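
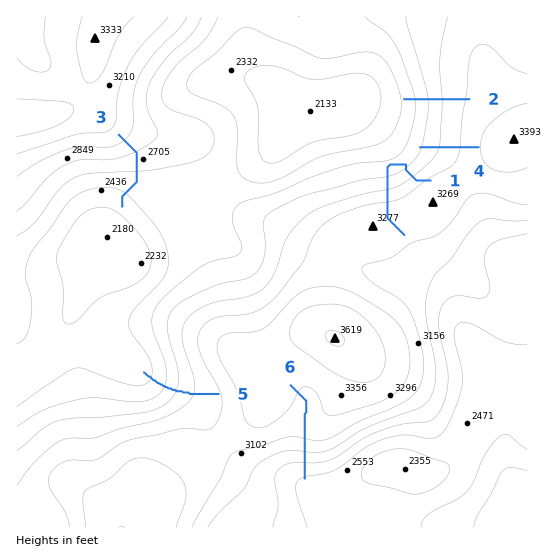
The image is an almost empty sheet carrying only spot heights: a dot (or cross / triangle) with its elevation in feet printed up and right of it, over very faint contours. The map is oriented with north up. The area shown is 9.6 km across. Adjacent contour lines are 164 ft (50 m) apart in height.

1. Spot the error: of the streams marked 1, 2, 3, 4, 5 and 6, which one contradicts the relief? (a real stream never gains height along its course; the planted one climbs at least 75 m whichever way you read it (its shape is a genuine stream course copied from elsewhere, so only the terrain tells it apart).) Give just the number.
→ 1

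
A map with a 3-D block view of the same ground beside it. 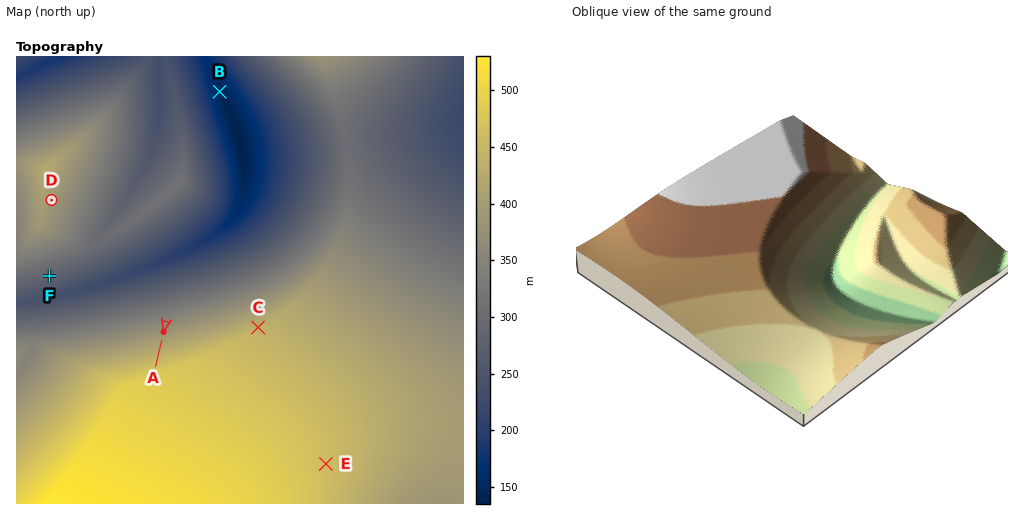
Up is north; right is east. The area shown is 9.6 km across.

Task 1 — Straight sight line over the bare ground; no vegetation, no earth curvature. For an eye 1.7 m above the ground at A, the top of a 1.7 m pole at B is hidden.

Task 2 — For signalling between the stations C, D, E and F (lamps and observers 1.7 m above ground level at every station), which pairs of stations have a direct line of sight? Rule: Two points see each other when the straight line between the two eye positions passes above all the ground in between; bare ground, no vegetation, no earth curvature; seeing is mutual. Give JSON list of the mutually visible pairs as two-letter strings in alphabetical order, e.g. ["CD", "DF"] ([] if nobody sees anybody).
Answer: ["CD", "CF"]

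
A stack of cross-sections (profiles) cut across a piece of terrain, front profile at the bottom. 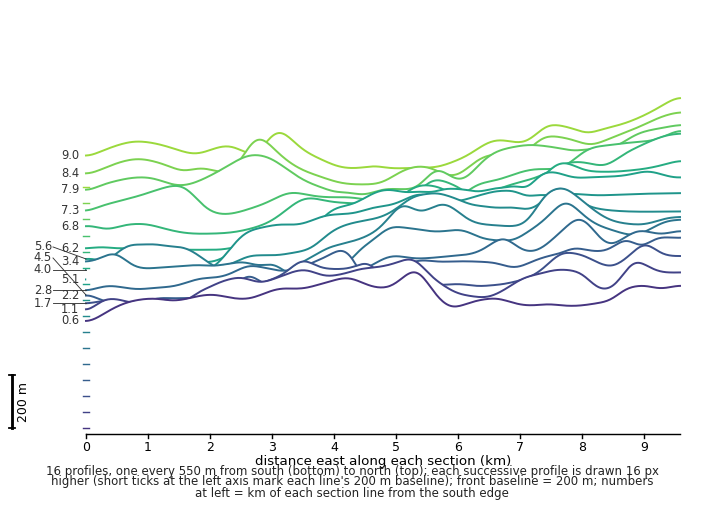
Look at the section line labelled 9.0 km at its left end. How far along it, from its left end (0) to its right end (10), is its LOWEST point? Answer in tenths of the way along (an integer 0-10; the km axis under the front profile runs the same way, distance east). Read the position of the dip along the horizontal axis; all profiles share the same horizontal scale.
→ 5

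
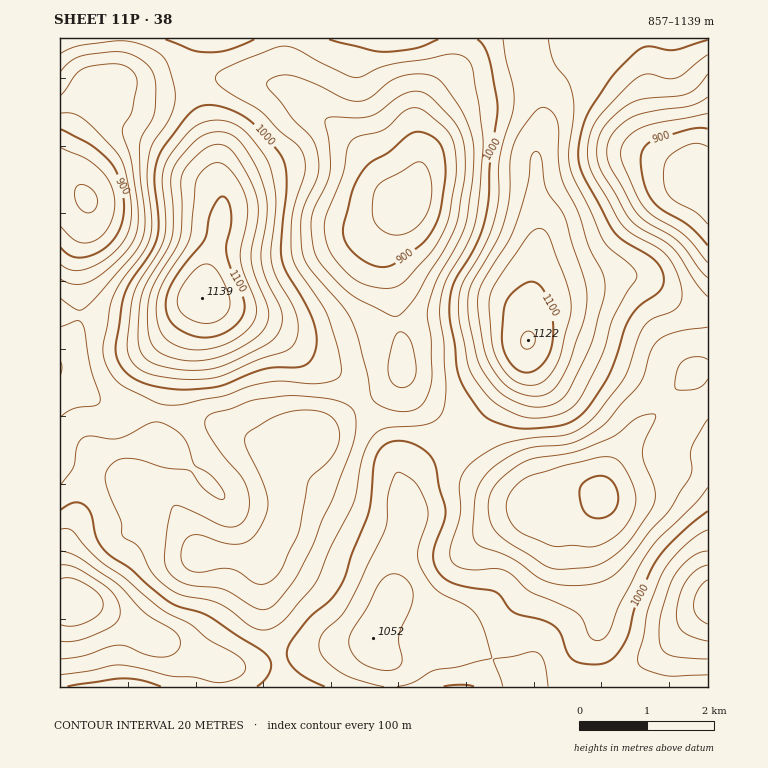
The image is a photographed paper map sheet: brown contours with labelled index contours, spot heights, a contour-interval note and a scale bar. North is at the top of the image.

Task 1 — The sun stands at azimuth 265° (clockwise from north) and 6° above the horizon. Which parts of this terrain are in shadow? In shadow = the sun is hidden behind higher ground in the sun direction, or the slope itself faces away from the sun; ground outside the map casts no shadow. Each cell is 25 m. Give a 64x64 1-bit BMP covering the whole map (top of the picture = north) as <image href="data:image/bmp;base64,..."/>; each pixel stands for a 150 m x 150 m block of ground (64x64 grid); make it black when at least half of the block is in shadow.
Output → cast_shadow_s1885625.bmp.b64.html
<image width="64" height="64" href="data:image/bmp;base64,Qk0+AgAAAAAAAD4AAAAoAAAAQAAAAEAAAAABAAEAAAAAAAACAAATCwAAEwsAAAIAAAAAAAAA////AAAAAAAAAAAAAAAAAAAAAAAAAAAAAAAAAAAAAAAAAAAAAAAAAAAAAAAAAAAAAAAAAAAAAAAAAAAAAAAAAAAAAAAAAAAAAAAAAAAAAAAGAAAAAAAAAAAAAAAAAAAAAAAAAAAAAAAAAAAAAAAAAAAAAAAAAAAAAAAAAAAAAAAAAAAAAAAAAAAAAAAAAAAAAAAAAAAAAAAAAAAAAAAAAAAAAAAAAAAAAAAAAAAAAAAAAAAAAAAAAAAAAAAAAAAAAAAAAAAAAAAAAAAAAAAAAAAAAAAAAAAAAAAAAAAAAAAAAAAAAAAAAAAAAAAAAAAAAAAAAAAAAAAAAAAAAAAAAAAAAAAAAGAAAAAAAAAAcAAAAAAAAADwAAAAAAAAAPAAAAAAAAAAAAAAAAAAAAAAAAAAP4AAAAAAAAA/4AAAAAAAAH/4AAAAAAAAf/gAAAACAAB//AAAAA8AAH/8AAAADwAAP/wAAAAPAAA//AAAAAcAAD/8AAADgAAAP/4AAA/wAAA//gAAH/gAAD/+AAAf+AAAP/4AAD/4AAA+eAAAf/AAADBwAAB/4AAAAHAAAH/gAAAAAAAAf8AAAAAAAAA/gAAAAAAAAD8AAAAAAAAAAAAAAAAAAAAAAAAAAAAAAAAAAAAAAAAAAAAAAAAAAAAAAAAAAAAAAAAAAAAAAAAAAAAAAAAAAAAAAA=="/>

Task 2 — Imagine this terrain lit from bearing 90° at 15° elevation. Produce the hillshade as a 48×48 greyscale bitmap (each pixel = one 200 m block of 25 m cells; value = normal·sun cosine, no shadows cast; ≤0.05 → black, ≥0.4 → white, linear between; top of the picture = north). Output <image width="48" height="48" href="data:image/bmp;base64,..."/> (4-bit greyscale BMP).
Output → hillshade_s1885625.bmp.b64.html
<image width="48" height="48" href="data:image/bmp;base64,Qk32BAAAAAAAAHYAAAAoAAAAMAAAADAAAAABAAQAAAAAAIAEAAATCwAAEwsAABAAAAAAAAAAAAAAABEREQAiIiIAMzMzAERERABVVVUAZmZmAHd3dwCIiIgAmZmZAKqqqgC7u7sAzMzMAN3d3QDu7u4A////AKqqmIiJiaq6mIiIiJqqqYh4mqqZmZmZmZmqmIiZmaq6mIh3iJqqmZmJmrqZiIiJmZqqmImqqqu6h3d3iaupmaqZmruph2d4mZqqmZqruruph3d3ibuZmaupmru5hmZniJqrqqq7u7uod3d3eaqZmrupmqu6hlVmd5q8y7u6q7uodnd2eJqpmruqqqqphlVVZpq83My6qruod3dmZ5q6qqqqqqqZh1VVZprM3cy6maqYdndmZ4q7upmruqmYh1VVZqvMzMzKmZqYdmd2Z5rMupmru6mYdlVVZrvMu7zLmZmYdmZ2Z4rMyqmru6mYdlVVZ7vMqrzLmJmph2ZnZ4q8y7q7upmYdlVWZ6vLqqu6iJq6h2ZmZ3m8zMu7qZmZhlVWZpq7qqqpiJvLl2ZmZnmszdzLqZqphlVmZom7uqmYiKvLmHd2Znmszd3LqZqqhmZmZomrupmIiazLmHd2VnmszMzLqZqqhmZ3d4mqqZmImrzKmIdmVnmry7zLqqqphmd4d3iamYiaq7u6mIdlVoqruqu7uqqph3eIh3iZmYmru7uqmZhlVoqqqqq7qpqqmHeIh3iZmImru7qqqZhlZ4mZmZmZmZq7uoiId4iZmImquqqqqZhmeJmIiIiIiavMy6mIh4mZiImaqqqqqZh4iZmHd3d3iavNzKmYiIiIiIiZqqqpmZiZqql2Z2ZmibzNzLqpmId3d3iJmrupmZmqu6l1VVVWis3czMuqmXdlVniJmru6maqru6llVERGm93czMy6mXdlVWeImru6qru7u6llRDNGm93d3My6mYdlRFZ4mrzLu8zLu6l1QzNGm93d3cy6mZh1Q0VnirzMzMzLuqh1QzRWm83d3MuqmZl1QzRXms3d3dzLqphlMzRXmszdzMuqqpl1QyNXm83u3dzLqphkMzRnmrzMzLuru6l1QiNGm97u3dzLqYdkMzRnmrzMy7u8zKl1QyI2i97u3dzLqYdkMzRnirzMu6vN3al1QyI1i97u7tzLqYdlQzNWirzMu7vN7ql1QyEkec3v7t3LqZh1QzNFebzMu7vN3bqFQhEkaL3v/u3Lqph1QzNFebzNzMzM3aqGMhEkaL3v/+3Lu6h1QzNFebzd3dzMu6qGMQE0aK3v/+3Mu6l1MzNFebzd7u3LqqmFIRI1aK3u7u3cu6l1MzNFebze7u3LqZl1MRI1eL3u3d3cu6qGQyNFes3u7ty6qZh1MiNFeb3dzN3cuqqXUyI1es7u7cy6qYdmVDRFab3czM3LqqqXUzM1et7/7Mu6qXd2ZVVVaLzcu8zLqqqXVDRFec7/3LuqqYd3d2VWeazMu7uqmrqXZEVVeb3u3LqqqZiIh2Zmiau7u6mZq7qHZmZWeKzd3LqqqqqYh2ZnmquqqpiIq7qHZ2Zmeau8zKqZq7uph2Z4qqqqmYiIq7qYd3Zmiaqru6mZu8uph2Z5qqqpmIiJqqqYiHZniqqqu6mZu7uph3d4mqqqmIiJmZqqmHZnmqmZq6mZq6qpmHeIiaqqmIiIiJqqqYdnmqmZmqmZqg=="/>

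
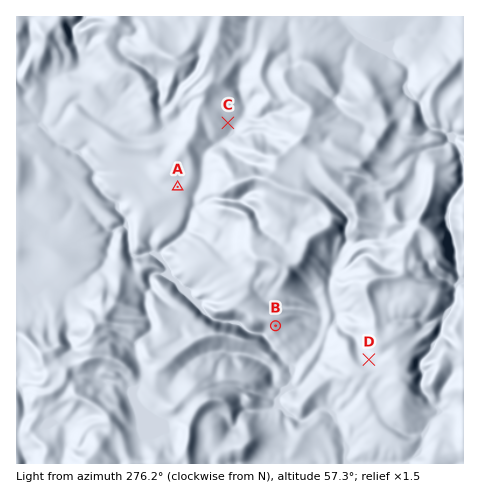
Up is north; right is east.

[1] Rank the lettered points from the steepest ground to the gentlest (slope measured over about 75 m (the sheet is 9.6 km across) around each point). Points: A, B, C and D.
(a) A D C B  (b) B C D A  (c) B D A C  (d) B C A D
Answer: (b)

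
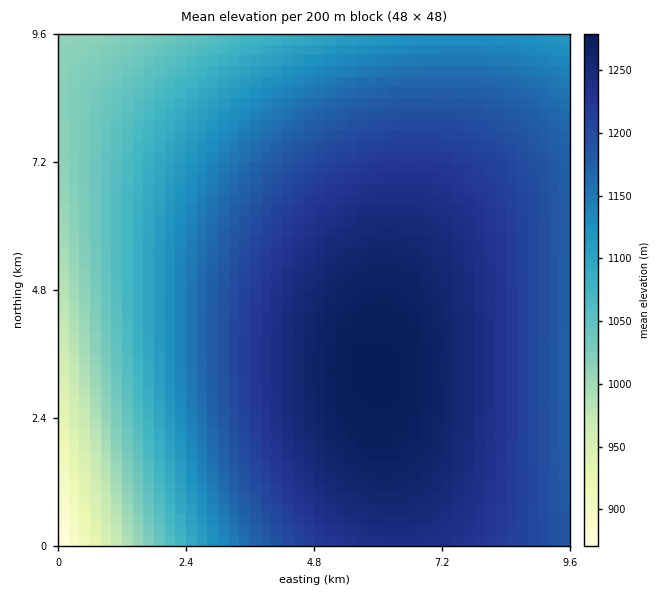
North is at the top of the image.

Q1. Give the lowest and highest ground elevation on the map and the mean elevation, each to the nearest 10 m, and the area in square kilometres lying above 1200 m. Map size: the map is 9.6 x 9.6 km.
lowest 860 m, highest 1280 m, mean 1170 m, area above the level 40.5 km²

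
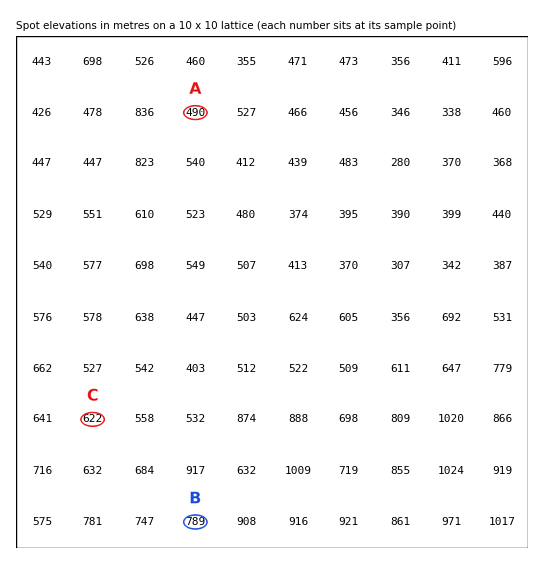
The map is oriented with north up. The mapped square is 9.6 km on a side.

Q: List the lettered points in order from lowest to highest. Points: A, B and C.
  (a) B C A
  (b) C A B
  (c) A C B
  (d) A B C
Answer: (c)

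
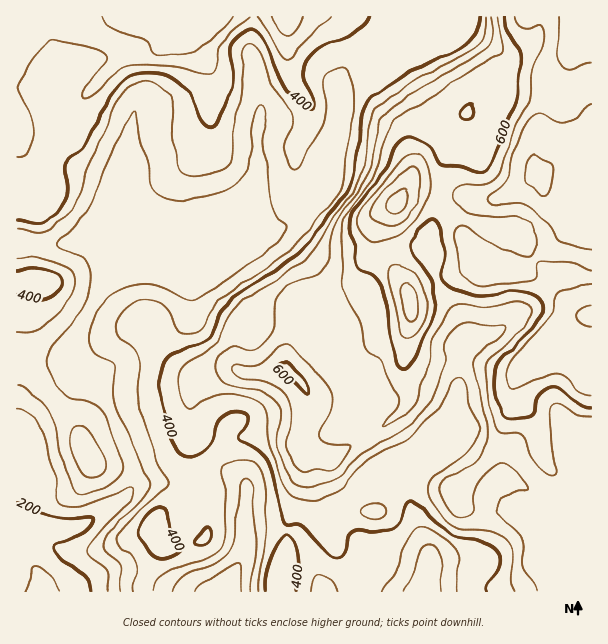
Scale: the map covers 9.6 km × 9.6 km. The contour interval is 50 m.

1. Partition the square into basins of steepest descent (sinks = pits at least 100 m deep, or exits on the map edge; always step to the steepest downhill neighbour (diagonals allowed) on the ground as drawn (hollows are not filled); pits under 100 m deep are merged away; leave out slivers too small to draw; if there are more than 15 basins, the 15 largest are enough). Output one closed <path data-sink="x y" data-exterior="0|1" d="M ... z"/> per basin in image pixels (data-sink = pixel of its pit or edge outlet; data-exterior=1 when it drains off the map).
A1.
<path data-sink="44 591" data-exterior="1" d="M591 16l-575 1 1 575 126 0 3-17 12-23 1-10 5 5 13 1 27-8 4-7 2-17-6-39-11-27-1-24 2 2 7 4 27 4 56 0 10 4 14 24 11 33 10 20 3-3 12-3 36-1 17-24 10-10 4-1 32 13 10 0 1 9 3 6 5 3 57 6 12 8 17 20 9 4 9 10 8 13 0 24 18 0z"/><path data-sink="414 591" data-exterior="1" d="M303 456l-1 33-4 17-9 18-1 18-8 28-1 22 295-1 0-24-4-9-13-14-9-4-12-15-11-9-21-6-42-4-5-3-4-15-10 0-32-13-4 1-10 10-17 24-36 1-12 3-3 3-10-20-11-33z"/><path data-sink="230 591" data-exterior="1" d="M192 426l1 24 11 27 1 20 3 7 0 29-4 7-19 7-17 1-7-4-15 31-2 16 134 1 11-68 9-18 6-27 0-17-8-19-12-7-56 0-27-4-7-4z"/>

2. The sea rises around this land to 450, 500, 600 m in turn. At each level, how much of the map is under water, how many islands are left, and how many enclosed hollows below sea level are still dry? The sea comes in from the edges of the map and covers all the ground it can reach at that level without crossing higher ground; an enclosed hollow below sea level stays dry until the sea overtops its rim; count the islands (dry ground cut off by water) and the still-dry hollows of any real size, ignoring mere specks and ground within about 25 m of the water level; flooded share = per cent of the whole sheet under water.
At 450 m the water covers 55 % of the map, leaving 0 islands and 0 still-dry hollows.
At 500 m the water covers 64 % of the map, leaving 0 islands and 0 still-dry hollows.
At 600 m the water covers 84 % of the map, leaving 0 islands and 0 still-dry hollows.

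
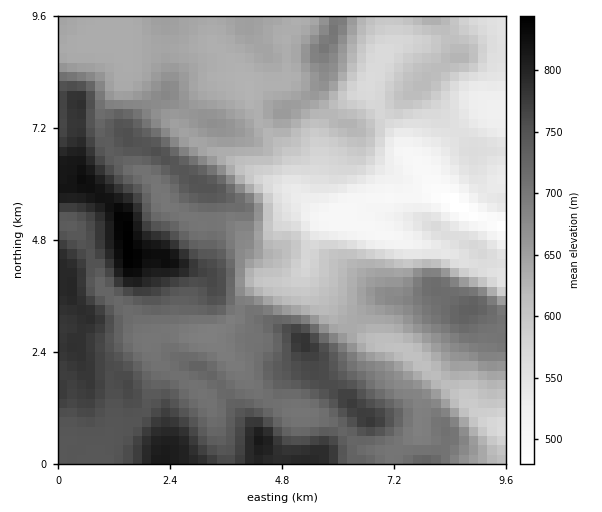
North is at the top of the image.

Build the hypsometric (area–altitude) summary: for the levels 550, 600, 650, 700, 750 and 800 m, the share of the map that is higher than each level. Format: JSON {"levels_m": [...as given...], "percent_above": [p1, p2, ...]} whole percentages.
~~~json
{"levels_m": [550, 600, 650, 700, 750, 800], "percent_above": [90, 77, 55, 42, 19, 4]}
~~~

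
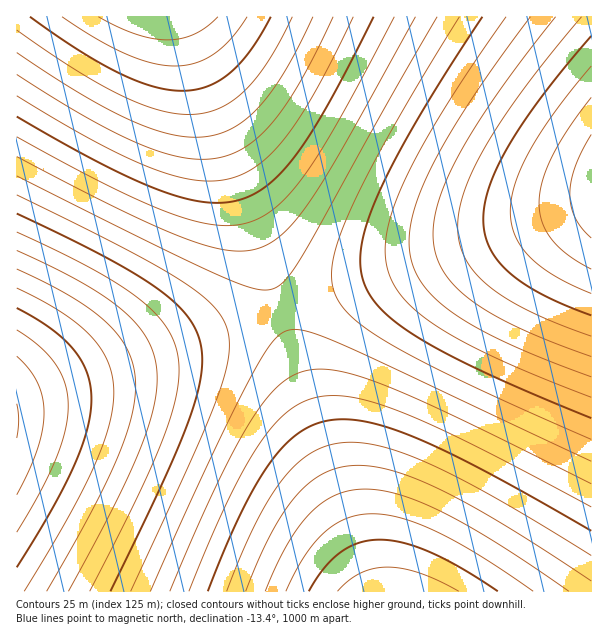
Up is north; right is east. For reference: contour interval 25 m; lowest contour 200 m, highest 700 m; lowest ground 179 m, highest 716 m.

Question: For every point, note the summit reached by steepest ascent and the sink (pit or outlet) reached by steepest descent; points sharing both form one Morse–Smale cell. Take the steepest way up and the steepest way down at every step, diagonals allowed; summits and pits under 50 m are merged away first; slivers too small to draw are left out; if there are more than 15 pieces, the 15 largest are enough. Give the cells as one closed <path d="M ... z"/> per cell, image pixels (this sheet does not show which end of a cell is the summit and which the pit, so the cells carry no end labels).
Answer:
<path d="M591 205l-311 106 95 281 217-1z"/><path d="M591 16l-409 0 96 292 3 2 310-105z"/><path d="M279 310l-263 89 1 193 357-1z"/><path d="M180 16l-164 1 1 381 263-89z"/>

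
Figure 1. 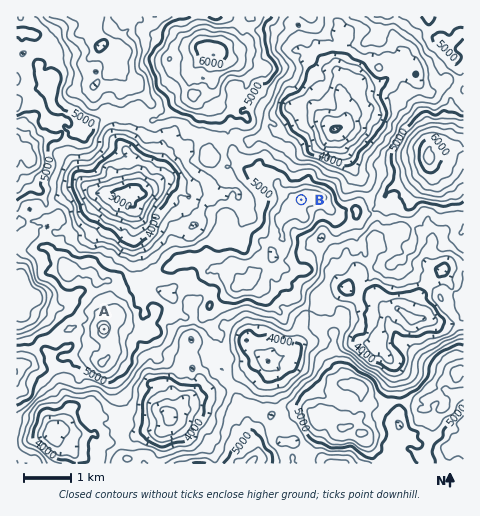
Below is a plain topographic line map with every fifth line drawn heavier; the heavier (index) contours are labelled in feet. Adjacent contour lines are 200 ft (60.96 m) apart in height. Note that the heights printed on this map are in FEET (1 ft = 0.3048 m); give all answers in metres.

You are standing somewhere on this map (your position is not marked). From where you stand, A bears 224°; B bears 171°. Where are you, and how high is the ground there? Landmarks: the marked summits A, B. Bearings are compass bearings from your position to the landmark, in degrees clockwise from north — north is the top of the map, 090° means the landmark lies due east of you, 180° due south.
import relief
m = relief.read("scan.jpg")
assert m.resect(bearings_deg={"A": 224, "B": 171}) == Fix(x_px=291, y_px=136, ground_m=1280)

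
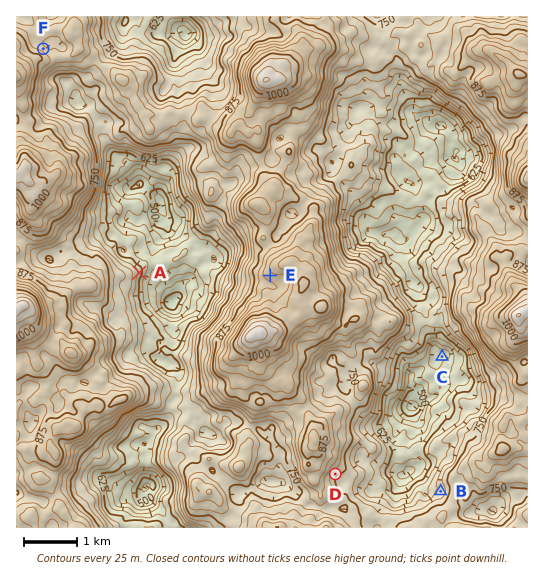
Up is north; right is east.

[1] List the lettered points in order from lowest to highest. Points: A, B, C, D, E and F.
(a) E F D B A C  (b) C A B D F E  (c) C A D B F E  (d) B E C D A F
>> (b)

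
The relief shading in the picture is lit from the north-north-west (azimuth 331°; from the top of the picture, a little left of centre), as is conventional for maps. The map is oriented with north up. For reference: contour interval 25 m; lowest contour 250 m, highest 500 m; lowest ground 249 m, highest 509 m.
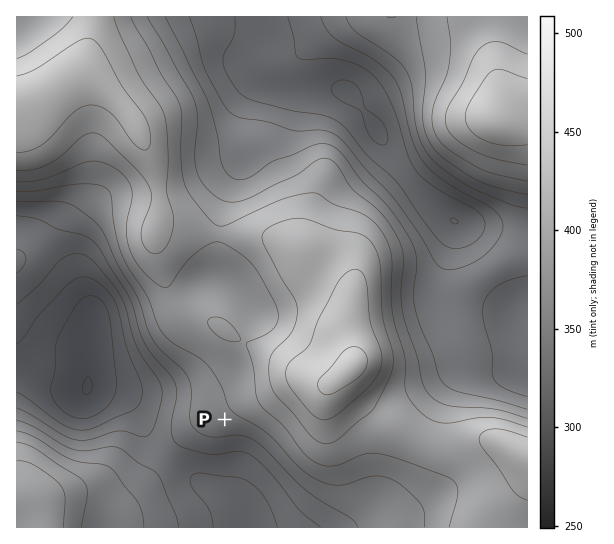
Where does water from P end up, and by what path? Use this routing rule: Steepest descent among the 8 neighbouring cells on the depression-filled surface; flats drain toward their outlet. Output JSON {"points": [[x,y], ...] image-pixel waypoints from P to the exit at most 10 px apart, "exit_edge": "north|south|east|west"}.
{"points": [[225, 419], [225, 430], [225, 441], [225, 451], [225, 462], [225, 473], [225, 483], [227, 494], [238, 505], [245, 515], [247, 526], [247, 527]], "exit_edge": "south"}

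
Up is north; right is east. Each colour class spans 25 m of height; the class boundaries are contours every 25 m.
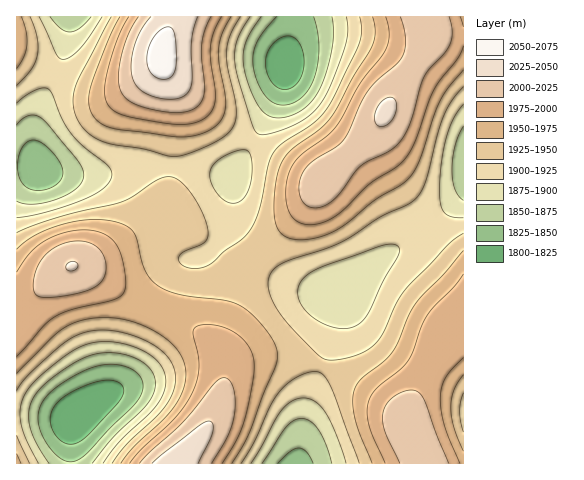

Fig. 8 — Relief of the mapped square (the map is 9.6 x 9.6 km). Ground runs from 1805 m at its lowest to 2060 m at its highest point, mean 1940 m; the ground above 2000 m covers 12.5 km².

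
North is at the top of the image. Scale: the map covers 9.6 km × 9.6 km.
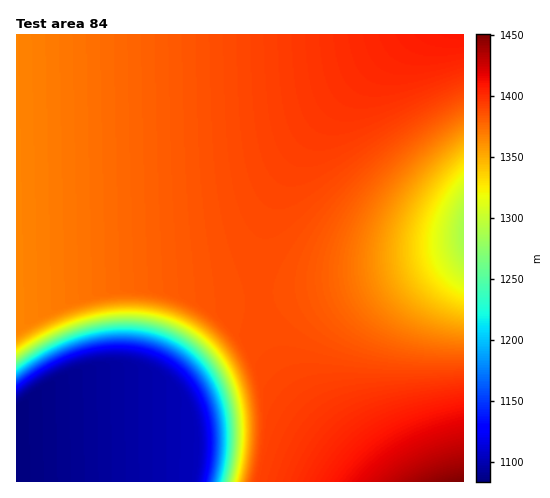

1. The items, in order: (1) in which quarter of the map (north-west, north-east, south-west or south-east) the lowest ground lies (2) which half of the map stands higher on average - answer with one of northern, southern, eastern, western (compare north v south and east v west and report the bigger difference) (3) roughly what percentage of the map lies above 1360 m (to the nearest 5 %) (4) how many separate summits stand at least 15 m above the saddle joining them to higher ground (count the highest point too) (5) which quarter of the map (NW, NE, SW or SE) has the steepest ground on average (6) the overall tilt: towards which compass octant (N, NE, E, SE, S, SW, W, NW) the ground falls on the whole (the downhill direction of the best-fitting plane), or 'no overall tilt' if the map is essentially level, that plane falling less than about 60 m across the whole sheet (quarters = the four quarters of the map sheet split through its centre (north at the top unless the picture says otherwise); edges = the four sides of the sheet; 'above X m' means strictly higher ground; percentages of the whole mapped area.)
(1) The lowest ground is in the south-west quarter.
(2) Taken as a whole, the eastern half is higher than the western.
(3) Roughly 75 % of the ground is higher than 1360 m.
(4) Counting only tops that stand 15 m proud, the map has 2 summits.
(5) Slopes are steepest in the south-west quarter.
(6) The general tilt is down to the south-west (the land rises towards the north-east).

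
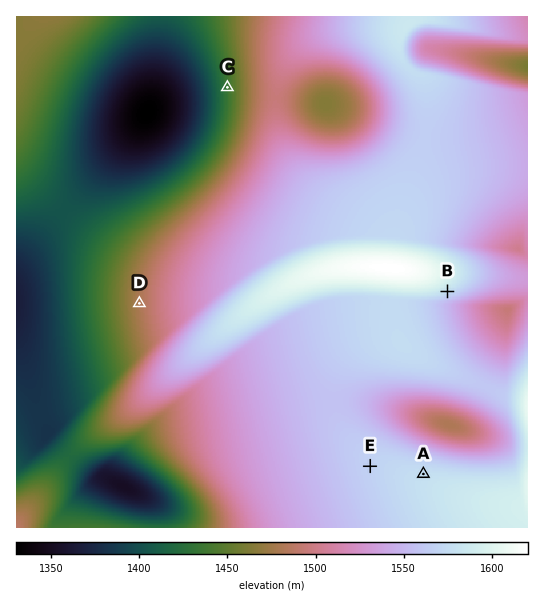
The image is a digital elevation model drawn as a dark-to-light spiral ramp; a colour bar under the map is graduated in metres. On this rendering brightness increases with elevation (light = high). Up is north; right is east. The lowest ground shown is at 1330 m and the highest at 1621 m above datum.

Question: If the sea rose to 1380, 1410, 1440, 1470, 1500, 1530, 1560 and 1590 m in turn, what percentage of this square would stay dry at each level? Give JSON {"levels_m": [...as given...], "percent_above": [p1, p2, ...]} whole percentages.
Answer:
{"levels_m": [1380, 1410, 1440, 1470, 1500, 1530, 1560, 1590], "percent_above": [94, 84, 75, 67, 59, 46, 24, 4]}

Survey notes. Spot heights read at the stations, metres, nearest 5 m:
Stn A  1575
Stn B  1580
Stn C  1435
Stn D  1480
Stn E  1565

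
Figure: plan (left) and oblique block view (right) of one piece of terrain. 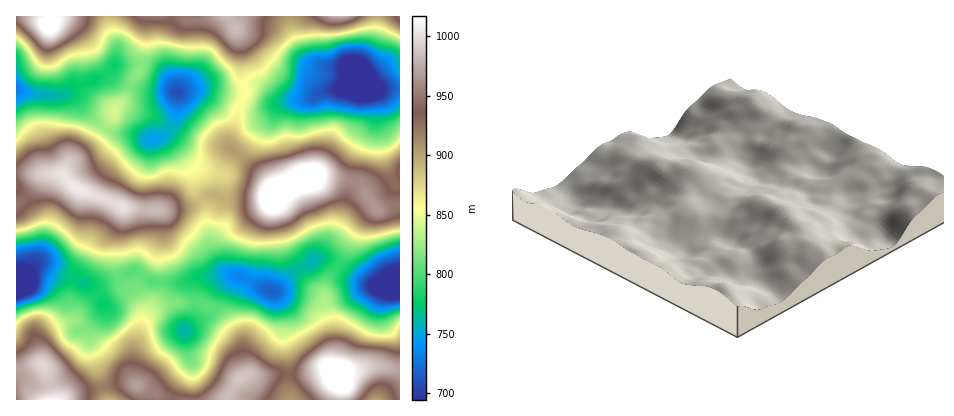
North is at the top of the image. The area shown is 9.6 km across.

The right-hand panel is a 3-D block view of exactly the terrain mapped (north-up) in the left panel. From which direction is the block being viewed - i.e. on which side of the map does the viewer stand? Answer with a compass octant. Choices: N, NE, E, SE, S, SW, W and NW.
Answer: NW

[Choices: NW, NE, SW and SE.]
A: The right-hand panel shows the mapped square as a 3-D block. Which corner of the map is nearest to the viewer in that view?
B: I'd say NW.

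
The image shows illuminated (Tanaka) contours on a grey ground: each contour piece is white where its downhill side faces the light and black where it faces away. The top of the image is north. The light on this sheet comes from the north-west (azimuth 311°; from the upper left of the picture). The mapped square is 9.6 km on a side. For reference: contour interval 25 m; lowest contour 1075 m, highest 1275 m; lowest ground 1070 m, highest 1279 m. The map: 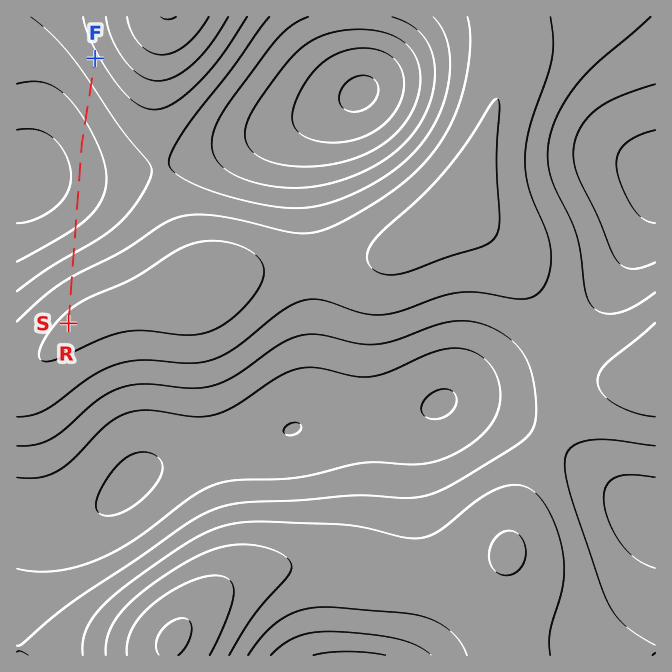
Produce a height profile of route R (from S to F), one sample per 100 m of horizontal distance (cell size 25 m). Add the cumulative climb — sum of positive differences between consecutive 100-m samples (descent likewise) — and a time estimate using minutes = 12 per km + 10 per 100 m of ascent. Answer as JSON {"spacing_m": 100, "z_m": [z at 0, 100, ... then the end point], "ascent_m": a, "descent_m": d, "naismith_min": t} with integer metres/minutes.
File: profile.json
{"spacing_m": 100, "z_m": [1229, 1228, 1225, 1222, 1217, 1212, 1207, 1200, 1193, 1186, 1179, 1172, 1165, 1158, 1152, 1147, 1142, 1138, 1135, 1133, 1131, 1130, 1130, 1131, 1132, 1133, 1136, 1138, 1141, 1145, 1148, 1152, 1156, 1160, 1165, 1170, 1174, 1179, 1185, 1190, 1195], "ascent_m": 65, "descent_m": 99, "naismith_min": 54}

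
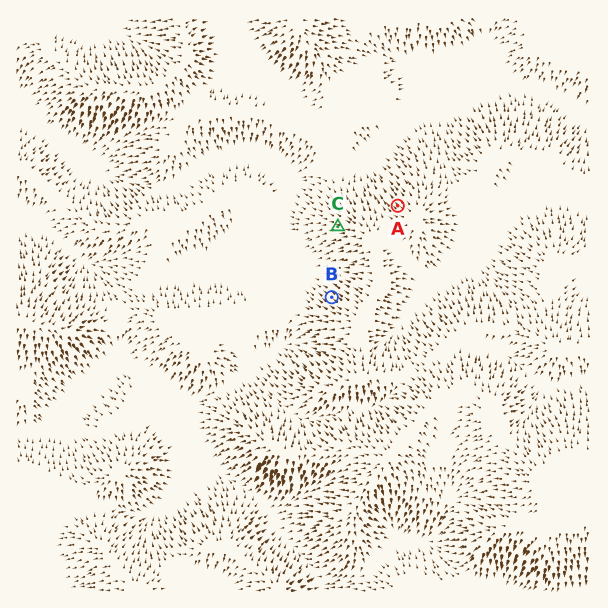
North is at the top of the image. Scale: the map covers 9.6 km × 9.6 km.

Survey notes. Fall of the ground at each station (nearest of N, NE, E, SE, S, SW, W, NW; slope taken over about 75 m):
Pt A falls NW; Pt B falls NW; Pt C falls W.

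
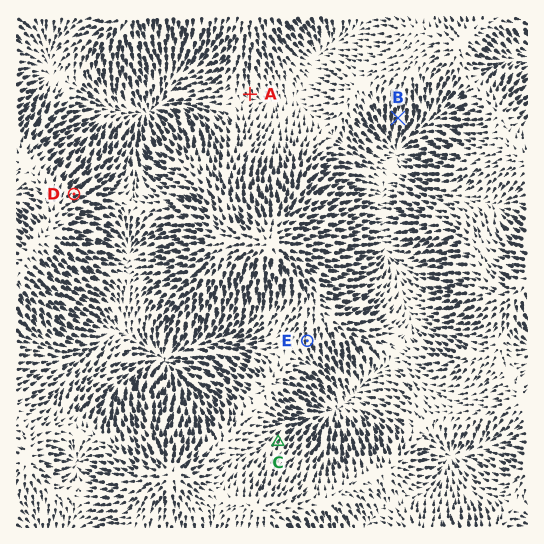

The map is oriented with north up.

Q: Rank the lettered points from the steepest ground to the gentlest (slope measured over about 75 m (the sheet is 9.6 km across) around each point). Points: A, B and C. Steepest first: B C A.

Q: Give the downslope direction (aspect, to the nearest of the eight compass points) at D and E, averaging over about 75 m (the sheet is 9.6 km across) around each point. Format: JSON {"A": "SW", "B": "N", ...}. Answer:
{"D": "NE", "E": "S"}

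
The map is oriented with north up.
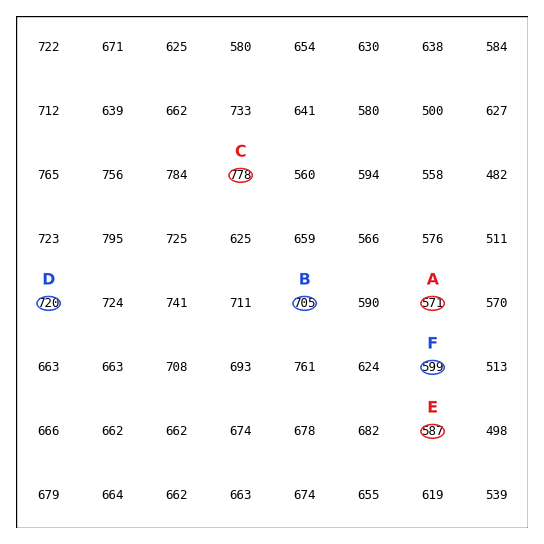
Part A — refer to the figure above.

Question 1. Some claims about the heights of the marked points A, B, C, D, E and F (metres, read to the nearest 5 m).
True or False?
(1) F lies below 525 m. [False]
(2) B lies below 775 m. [True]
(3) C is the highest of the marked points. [True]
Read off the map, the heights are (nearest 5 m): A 570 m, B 705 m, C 780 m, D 720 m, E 585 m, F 600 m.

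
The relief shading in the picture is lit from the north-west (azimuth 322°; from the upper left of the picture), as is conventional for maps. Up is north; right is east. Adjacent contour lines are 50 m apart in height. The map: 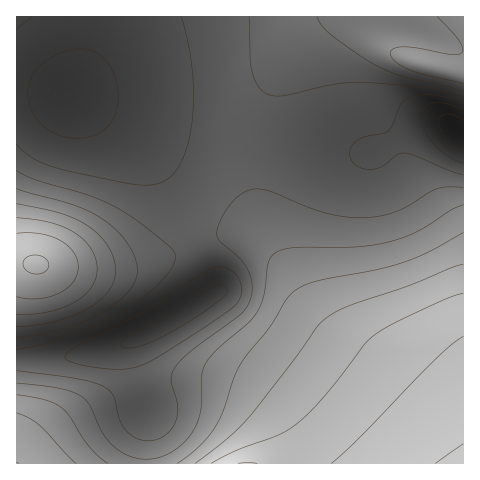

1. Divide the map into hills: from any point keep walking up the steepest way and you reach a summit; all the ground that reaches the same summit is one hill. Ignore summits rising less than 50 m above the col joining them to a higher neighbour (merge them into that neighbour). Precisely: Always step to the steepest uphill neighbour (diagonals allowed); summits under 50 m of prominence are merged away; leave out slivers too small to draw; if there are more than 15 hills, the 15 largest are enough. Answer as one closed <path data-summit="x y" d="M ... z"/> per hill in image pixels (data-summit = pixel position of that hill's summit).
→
<path data-summit="463 463" d="M76 100l-3 1 25 13 29 21 29 30 20 31 20 47 23 47-5 6-17 10-65 37 0 10 16 57-2 54 318-1-1-328-10-8-13-4-20 6-46 23-46-1-90-10-57-9-37-10z"/><path data-summit="430 66" d="M463 16l-367 0-3 24-6 20-20 37 77 25 37 10 57 9 90 10 46 1 46-23 20-6 13 4 10 8z"/><path data-summit="36 264" d="M26 88l-10 1 0 271 55-3 46-10 47-21 50-30 5-5-3-11-20-37-20-47-26-38-23-23-35-25-32-15z"/><path data-summit="17 463" d="M132 342l-23 8-29 6-64 5 1 103 129-1 2-53-16-57z"/>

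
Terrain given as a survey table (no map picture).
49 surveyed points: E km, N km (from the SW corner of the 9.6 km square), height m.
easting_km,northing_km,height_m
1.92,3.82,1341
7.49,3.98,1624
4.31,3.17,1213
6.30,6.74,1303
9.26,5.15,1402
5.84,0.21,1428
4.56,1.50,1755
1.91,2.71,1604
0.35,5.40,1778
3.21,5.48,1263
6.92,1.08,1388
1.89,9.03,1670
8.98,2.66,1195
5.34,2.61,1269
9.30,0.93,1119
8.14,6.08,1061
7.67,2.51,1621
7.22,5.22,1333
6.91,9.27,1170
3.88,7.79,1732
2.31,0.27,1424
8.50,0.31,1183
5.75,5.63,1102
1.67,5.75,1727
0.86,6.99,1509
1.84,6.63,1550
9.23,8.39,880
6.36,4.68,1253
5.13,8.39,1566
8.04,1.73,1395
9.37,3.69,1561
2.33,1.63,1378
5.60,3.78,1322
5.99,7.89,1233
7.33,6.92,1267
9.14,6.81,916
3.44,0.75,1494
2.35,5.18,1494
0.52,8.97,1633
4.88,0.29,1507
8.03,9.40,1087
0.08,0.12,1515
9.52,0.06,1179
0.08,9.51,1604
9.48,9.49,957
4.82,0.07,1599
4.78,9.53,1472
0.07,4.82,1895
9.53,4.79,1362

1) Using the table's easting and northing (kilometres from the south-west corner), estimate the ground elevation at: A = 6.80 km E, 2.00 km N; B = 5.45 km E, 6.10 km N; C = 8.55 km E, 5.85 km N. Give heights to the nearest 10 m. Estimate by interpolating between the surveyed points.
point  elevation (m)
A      1370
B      1200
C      1230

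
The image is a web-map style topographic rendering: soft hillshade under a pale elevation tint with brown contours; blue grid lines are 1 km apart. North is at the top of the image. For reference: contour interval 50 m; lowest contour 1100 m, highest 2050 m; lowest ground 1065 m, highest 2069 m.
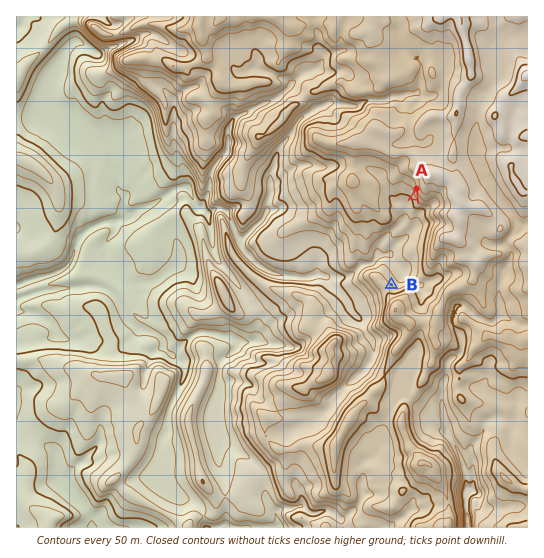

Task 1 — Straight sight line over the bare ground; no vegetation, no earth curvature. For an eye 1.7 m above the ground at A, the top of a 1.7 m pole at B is in view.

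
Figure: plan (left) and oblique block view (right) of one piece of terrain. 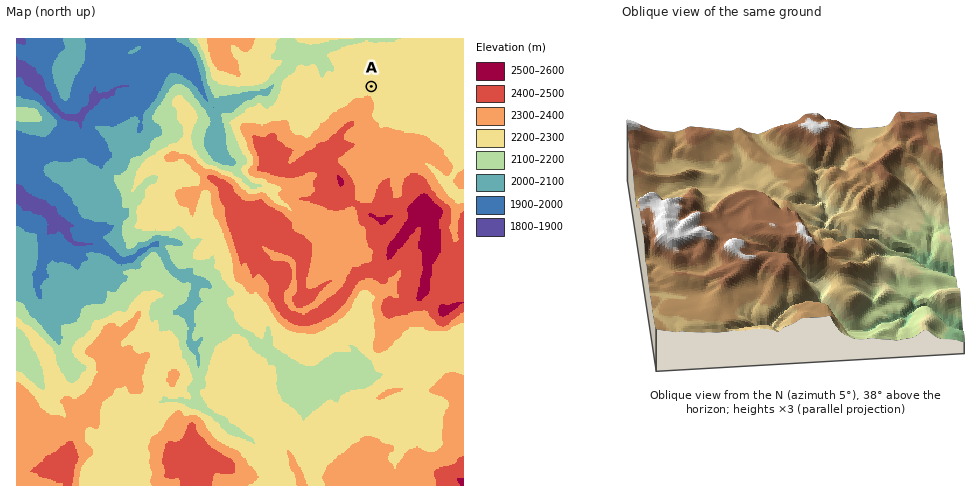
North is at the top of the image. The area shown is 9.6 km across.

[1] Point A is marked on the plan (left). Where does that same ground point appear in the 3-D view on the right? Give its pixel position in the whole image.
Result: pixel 717 303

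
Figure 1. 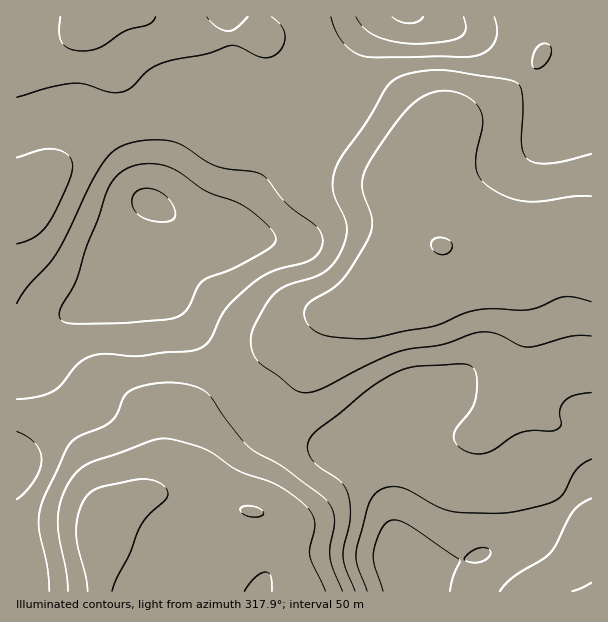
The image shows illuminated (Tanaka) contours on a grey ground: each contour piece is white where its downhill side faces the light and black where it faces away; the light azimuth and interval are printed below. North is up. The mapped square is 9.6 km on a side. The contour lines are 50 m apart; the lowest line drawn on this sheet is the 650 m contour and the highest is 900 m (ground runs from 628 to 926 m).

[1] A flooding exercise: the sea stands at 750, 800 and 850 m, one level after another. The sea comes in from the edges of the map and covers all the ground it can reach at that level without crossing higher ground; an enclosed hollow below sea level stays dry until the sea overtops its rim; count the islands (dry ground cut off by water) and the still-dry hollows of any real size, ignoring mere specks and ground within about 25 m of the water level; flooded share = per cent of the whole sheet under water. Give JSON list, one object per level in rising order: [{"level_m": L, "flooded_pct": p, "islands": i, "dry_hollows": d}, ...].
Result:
[{"level_m": 750, "flooded_pct": 30, "islands": 0, "dry_hollows": 0}, {"level_m": 800, "flooded_pct": 60, "islands": 0, "dry_hollows": 0}, {"level_m": 850, "flooded_pct": 78, "islands": 0, "dry_hollows": 0}]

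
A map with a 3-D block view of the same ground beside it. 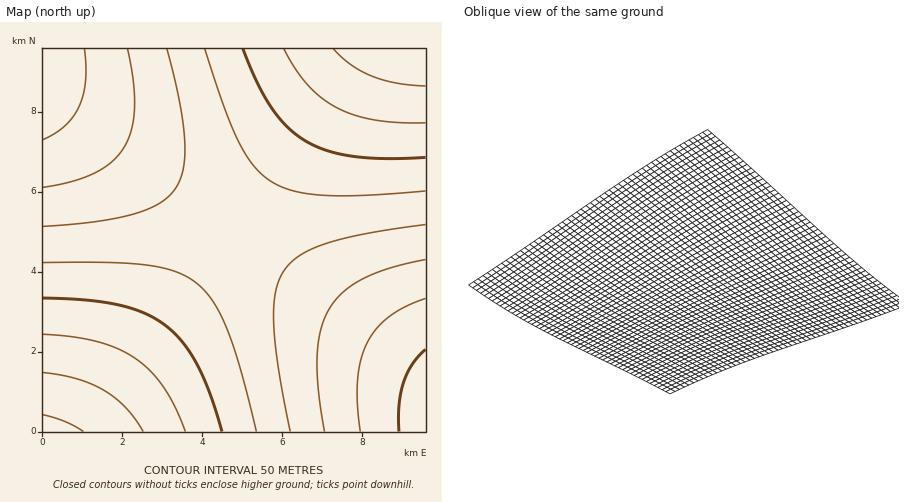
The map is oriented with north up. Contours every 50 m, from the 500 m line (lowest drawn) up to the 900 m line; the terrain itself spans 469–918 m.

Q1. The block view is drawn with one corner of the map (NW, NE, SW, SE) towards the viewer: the NE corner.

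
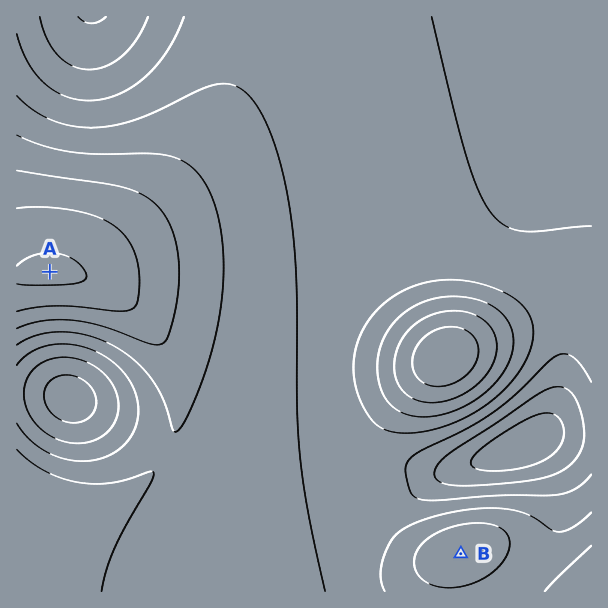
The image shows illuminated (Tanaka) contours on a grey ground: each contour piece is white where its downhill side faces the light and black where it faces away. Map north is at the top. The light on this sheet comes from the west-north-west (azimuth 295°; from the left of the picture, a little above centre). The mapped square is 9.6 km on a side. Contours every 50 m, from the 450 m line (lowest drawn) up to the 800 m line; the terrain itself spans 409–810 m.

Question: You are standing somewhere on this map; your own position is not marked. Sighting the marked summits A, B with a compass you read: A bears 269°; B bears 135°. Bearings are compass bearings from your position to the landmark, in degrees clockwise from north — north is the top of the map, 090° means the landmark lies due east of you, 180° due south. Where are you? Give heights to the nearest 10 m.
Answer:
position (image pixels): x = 177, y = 270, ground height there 700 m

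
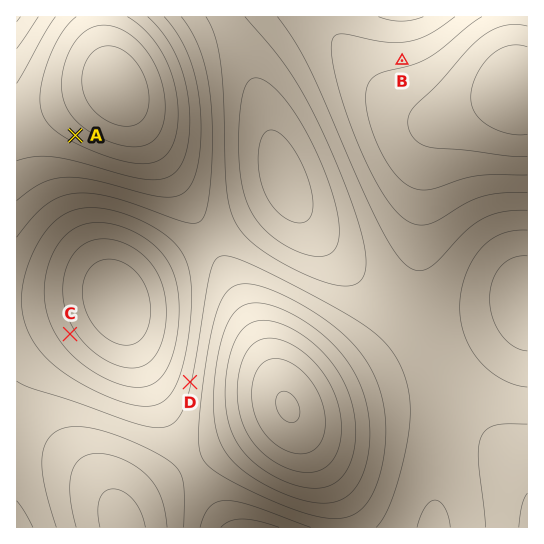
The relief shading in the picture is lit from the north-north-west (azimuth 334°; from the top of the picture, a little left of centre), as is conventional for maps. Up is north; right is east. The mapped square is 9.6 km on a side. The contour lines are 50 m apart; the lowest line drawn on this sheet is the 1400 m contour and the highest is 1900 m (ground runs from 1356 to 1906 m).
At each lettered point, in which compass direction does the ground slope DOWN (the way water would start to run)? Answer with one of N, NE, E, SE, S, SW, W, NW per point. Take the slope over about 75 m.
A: SW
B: N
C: NE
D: W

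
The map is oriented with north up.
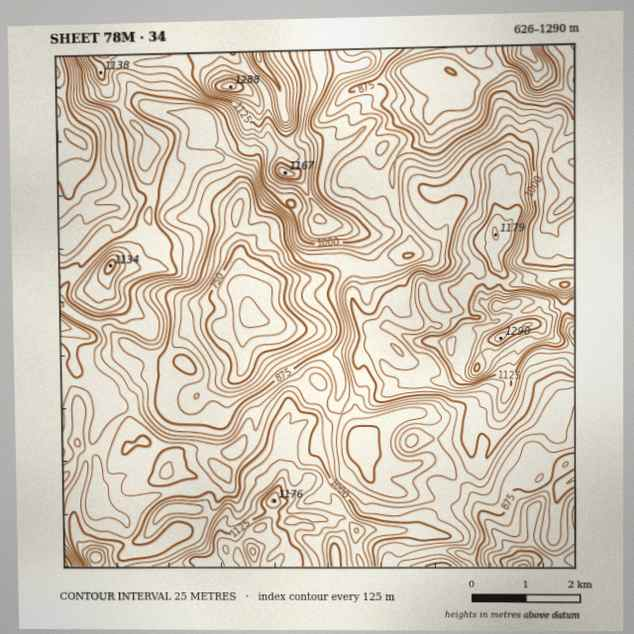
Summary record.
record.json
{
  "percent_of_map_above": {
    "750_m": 96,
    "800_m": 92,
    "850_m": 85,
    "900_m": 74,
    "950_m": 58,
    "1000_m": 36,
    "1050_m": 21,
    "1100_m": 11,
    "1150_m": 6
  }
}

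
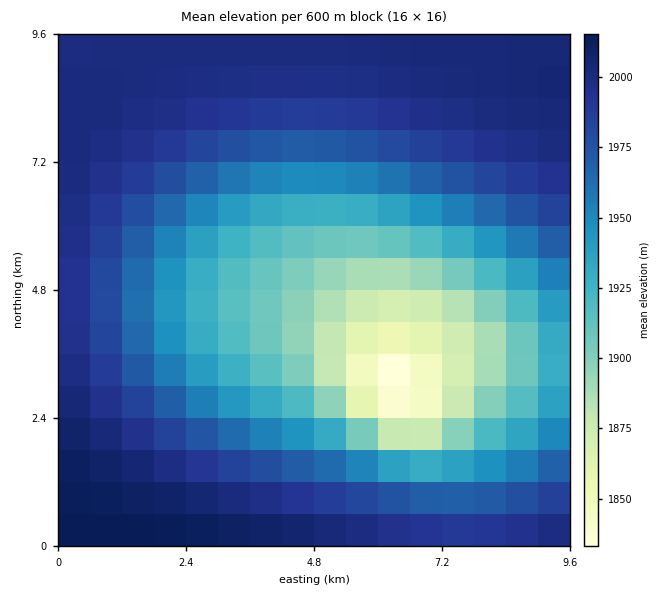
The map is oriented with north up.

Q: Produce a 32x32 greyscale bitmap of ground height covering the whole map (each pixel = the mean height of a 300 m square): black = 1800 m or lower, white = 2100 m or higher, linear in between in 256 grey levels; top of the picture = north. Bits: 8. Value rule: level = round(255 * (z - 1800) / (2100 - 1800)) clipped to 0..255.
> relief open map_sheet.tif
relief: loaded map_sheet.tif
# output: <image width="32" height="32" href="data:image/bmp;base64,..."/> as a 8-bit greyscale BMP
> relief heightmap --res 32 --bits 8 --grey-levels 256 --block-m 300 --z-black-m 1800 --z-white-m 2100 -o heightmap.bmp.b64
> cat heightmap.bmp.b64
<image width="32" height="32" href="data:image/bmp;base64,Qk02CAAAAAAAADYEAAAoAAAAIAAAACAAAAABAAgAAAAAAAAEAAATCwAAEwsAAAABAAAAAAAAAAAAAAEBAQACAgIAAwMDAAQEBAAFBQUABgYGAAcHBwAICAgACQkJAAoKCgALCwsADAwMAA0NDQAODg4ADw8PABAQEAAREREAEhISABMTEwAUFBQAFRUVABYWFgAXFxcAGBgYABkZGQAaGhoAGxsbABwcHAAdHR0AHh4eAB8fHwAgICAAISEhACIiIgAjIyMAJCQkACUlJQAmJiYAJycnACgoKAApKSkAKioqACsrKwAsLCwALS0tAC4uLgAvLy8AMDAwADExMQAyMjIAMzMzADQ0NAA1NTUANjY2ADc3NwA4ODgAOTk5ADo6OgA7OzsAPDw8AD09PQA+Pj4APz8/AEBAQABBQUEAQkJCAENDQwBEREQARUVFAEZGRgBHR0cASEhIAElJSQBKSkoAS0tLAExMTABNTU0ATk5OAE9PTwBQUFAAUVFRAFJSUgBTU1MAVFRUAFVVVQBWVlYAV1dXAFhYWABZWVkAWlpaAFtbWwBcXFwAXV1dAF5eXgBfX18AYGBgAGFhYQBiYmIAY2NjAGRkZABlZWUAZmZmAGdnZwBoaGgAaWlpAGpqagBra2sAbGxsAG1tbQBubm4Ab29vAHBwcABxcXEAcnJyAHNzcwB0dHQAdXV1AHZ2dgB3d3cAeHh4AHl5eQB6enoAe3t7AHx8fAB9fX0Afn5+AH9/fwCAgIAAgYGBAIKCggCDg4MAhISEAIWFhQCGhoYAh4eHAIiIiACJiYkAioqKAIuLiwCMjIwAjY2NAI6OjgCPj48AkJCQAJGRkQCSkpIAk5OTAJSUlACVlZUAlpaWAJeXlwCYmJgAmZmZAJqamgCbm5sAnJycAJ2dnQCenp4An5+fAKCgoAChoaEAoqKiAKOjowCkpKQApaWlAKampgCnp6cAqKioAKmpqQCqqqoAq6urAKysrACtra0Arq6uAK+vrwCwsLAAsbGxALKysgCzs7MAtLS0ALW1tQC2trYAt7e3ALi4uAC5ubkAurq6ALu7uwC8vLwAvb29AL6+vgC/v78AwMDAAMHBwQDCwsIAw8PDAMTExADFxcUAxsbGAMfHxwDIyMgAycnJAMrKygDLy8sAzMzMAM3NzQDOzs4Az8/PANDQ0ADR0dEA0tLSANPT0wDU1NQA1dXVANbW1gDX19cA2NjYANnZ2QDa2toA29vbANzc3ADd3d0A3t7eAN/f3wDg4OAA4eHhAOLi4gDj4+MA5OTkAOXl5QDm5uYA5+fnAOjo6ADp6ekA6urqAOvr6wDs7OwA7e3tAO7u7gDv7+8A8PDwAPHx8QDy8vIA8/PzAPT09AD19fUA9vb2APf39wD4+PgA+fn5APr6+gD7+/sA/Pz8AP39/QD+/v4A////ALe3t7e3t7e3tra1tbSzsrGwrq2sqqmnpqalpqanqautt7e3t7a2tbW0s7KxsK+urKupp6akoqCfnp6en6Gjpai2tra1tbSzsrGwrq2rqqimpaOgnpyZl5aVlZaXmZyforW1tbSzsrCvraupp6WjoZ+cmpeUkY6LioqLjI6RlJictbSzsrCvrKqopaKgnZqYlZOQjIeCfXp5e36BhIeLkJWzs7GwrauopaGempeUkY6Lh4N9dWxlY2Rpb3V5foKIjrKxr62qpqKempaSjoqGg396dGpdUktJTldgaW90eoCHsa+sqaWhnJeSjYmEgHx3c21jVUU5MzQ7R1ReZWtxeYGvraqmoZyWkIqFgHt2cm1nX1JBMScjJS48SlVcY2pye62rp6KclpCJg314cm5pZF1URTQlHBoeKTdETlVdZW13rKiknpiRioN9d3FsZ2JdVkw+LiAZGR8qN0FJUFhhanSqpqGblI2GfndxbGZiXVhRSDwvJB8gJi84QEdOVl9pc6mln5mRioJ6c21oY15aVU9HPjQtKSouNDpARk5WYGlzqKOdl4+Hf3dxa2VhXVlUT0hBOzUzMzU4PUJJUFlibHWnopyWjoZ+dm9pZGBcWVRQSkVAPDk5Oj1BR05VXmdweaeinJWOhX12b2lkYF1ZVlFNSERBPz9BREhOVVxlbXZ+p6Kdlo6GfndwamVhXlpXVFBMSUdGR0lMUVdeZW10fISno56XkIiAeXJsZ2NgXVpXVFFPTk5PUlZbYWdudXyDiqikn5mSi4R8dnBrZ2NgXVtZV1ZWV1pdYWZscnh+hYuQqKWhnJWPiIF6dXBraGVjYWBfX2BiZGhscXd8goeMkZappqOemZONhoB7dnJubGpoaGhoamxvc3h8gYaLj5SYnKqopaGdl5KMh4J9eXZzcnFxcXJ0d3p+goeLj5OXmp2gqqmnpKCcl5KOiYWBfnx7enp7fX+ChYiMkJOXmp2foqSrqqimo6CcmJSQjYqHhYSEhIWHiYyOkpWYm52goqSmp6uqqaimo6GempeUkpCOjY2Oj5CSlJeZnJ6goqSmp6mqq6uqqaimpKKgnZuZmJaWlpaXmJqcnp+ho6Wmp6mqq6yrq6uqqainpaSioZ+enZ2dnZ6foKGjpKanqKmqq6usraurq6qqqamop6alpKOioqKio6SlpqeoqKmqq6usrK2tq6urqqqqqqmpqKenpqampqanp6ioqaqqq6usrK2tra6qqqqqqqqqqqqpqampqKioqampqqqrq6usrKytra2trqqqqqqqqqqqqqqqqqqqqqqqqqqrq6usrKysra2tra2uqamqqqqqqqqqqqqqqqqqqqurq6urrKysrKysra2tra0="/>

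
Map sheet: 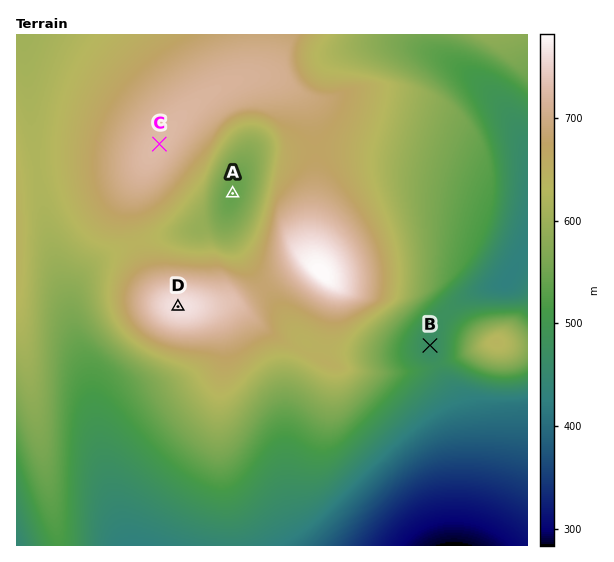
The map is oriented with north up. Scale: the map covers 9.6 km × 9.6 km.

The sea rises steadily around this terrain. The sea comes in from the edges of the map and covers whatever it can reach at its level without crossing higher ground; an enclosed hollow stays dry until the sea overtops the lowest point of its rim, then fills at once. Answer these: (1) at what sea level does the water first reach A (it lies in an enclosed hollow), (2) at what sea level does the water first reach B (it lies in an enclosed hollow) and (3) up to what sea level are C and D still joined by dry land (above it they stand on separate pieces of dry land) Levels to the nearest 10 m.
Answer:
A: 640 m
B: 480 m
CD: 670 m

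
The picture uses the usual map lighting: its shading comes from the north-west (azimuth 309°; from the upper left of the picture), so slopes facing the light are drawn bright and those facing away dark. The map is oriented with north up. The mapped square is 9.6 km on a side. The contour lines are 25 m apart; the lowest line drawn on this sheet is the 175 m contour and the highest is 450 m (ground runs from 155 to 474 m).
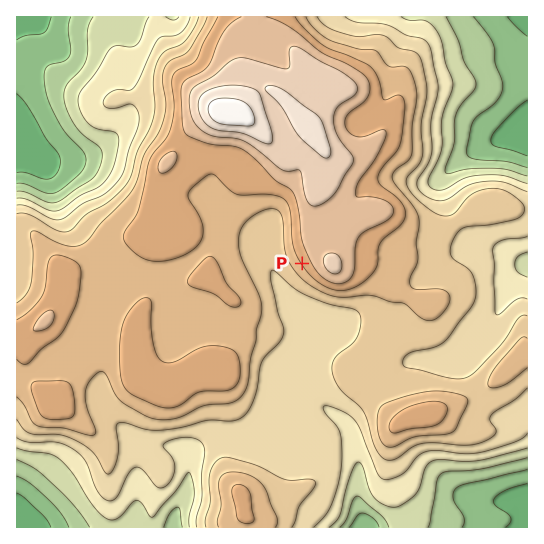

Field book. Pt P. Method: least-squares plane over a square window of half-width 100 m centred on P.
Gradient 8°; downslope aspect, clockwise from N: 238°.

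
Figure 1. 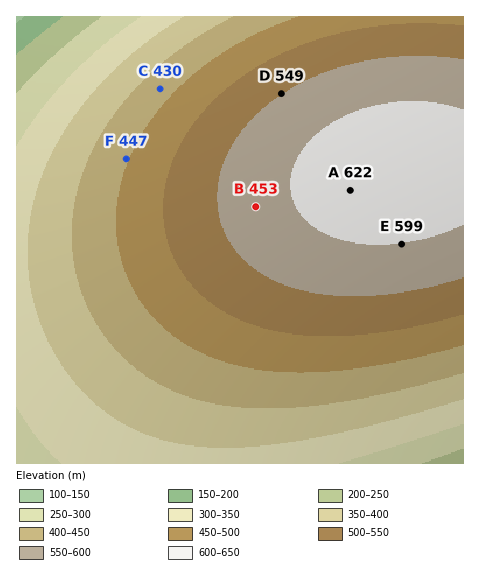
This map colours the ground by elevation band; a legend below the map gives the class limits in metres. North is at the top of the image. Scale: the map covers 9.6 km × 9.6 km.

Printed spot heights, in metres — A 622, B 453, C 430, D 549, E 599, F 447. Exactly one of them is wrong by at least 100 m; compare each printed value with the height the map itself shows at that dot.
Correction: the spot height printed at B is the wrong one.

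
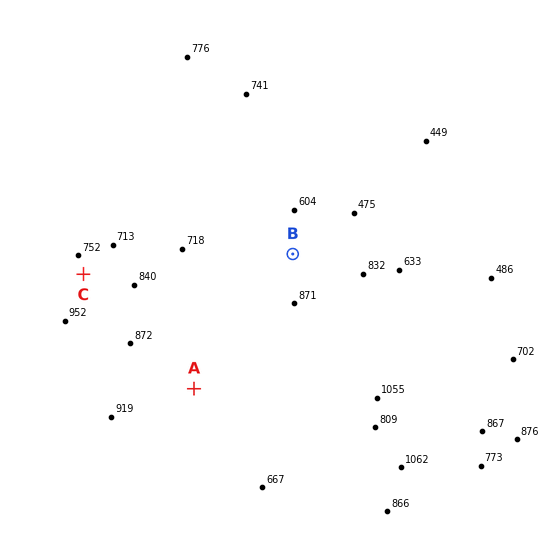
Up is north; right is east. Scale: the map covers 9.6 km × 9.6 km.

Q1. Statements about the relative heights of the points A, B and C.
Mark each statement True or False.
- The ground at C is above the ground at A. True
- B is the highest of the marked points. False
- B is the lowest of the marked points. True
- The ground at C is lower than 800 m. True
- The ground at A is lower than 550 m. False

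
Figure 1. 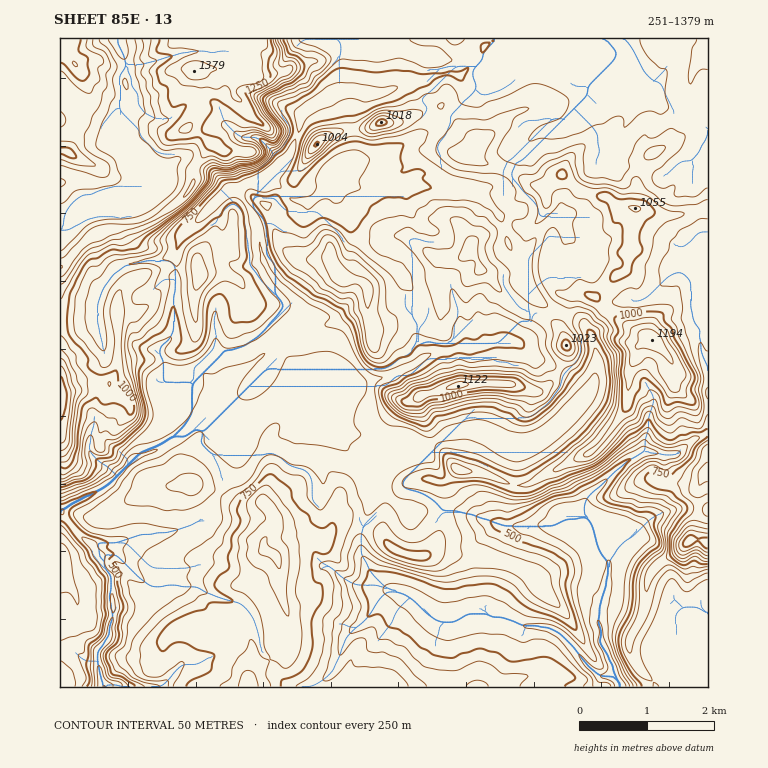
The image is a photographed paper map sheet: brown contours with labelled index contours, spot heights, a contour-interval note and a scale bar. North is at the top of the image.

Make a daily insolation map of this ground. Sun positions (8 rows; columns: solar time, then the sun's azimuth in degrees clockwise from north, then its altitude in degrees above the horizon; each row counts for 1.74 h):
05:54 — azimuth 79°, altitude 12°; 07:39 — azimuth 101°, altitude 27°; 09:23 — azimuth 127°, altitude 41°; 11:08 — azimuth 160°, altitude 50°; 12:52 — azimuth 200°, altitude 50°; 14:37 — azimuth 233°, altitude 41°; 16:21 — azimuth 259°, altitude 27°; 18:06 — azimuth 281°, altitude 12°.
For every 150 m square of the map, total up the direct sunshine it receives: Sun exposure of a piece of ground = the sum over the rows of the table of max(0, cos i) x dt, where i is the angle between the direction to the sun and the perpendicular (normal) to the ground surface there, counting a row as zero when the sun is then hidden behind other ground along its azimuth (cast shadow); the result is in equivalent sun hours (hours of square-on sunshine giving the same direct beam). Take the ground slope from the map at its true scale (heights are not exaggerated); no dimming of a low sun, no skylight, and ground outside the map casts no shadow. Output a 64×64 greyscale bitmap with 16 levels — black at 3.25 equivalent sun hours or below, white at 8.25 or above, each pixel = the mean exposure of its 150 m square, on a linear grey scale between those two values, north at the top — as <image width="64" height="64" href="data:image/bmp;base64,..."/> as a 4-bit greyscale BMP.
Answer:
<image width="64" height="64" href="data:image/bmp;base64,Qk12CAAAAAAAAHYAAAAoAAAAQAAAAEAAAAABAAQAAAAAAAAIAAATCwAAEwsAABAAAAAAAAAAAAAAABEREQAiIiIAMzMzAERERABVVVUAZmZmAHd3dwCIiIgAmZmZAKqqqgC7u7sAzMzMAN3d3QDu7u4A////ALzGq83uyauqmrqr3tyru7u6qqu6u7q83d3dgBrdy7zMu3Nt7d7rqru6ms3u3bi6qpmZmZmaqYmruoNLe9y7zMy5lJ3czN3Ny7qqzd3dyJuZmZmZiZmZmZmYVcR82rzMzLyjJovM3d3cy7zMzMzKa5mZmZmZiImqqphccZzLvMzM3dsjmZvd3d3dzMzMvMtXuZmZqrqpqqqphsxFqs27zMzd7VW5iL3d3czMzMy7vLV6iZq7u7u6qXZ86EZ3vcvMzN3ccpqoeKu7zLzMy8zN7Hmpq8zMu7qt7u7GZ3Z927zMzMtie7qHeKupvM3Lzd3duKq7zM3Mze7v/YaYd4zcvMzcy2W8y6mJiKzdzbu8y6mqq7zd3d3N7u7Zh5l5m8y8zNy7dsy7uqm97t3du6vLmbu7vO7u7t7u3KmYuoqrzL3s27lWuszMzLqrzM3MuajNzMze7v7u7u3Lu6qpiprdze7blkuszMy6qZvN3cy5jdq97u7u7u7u7LqYiaqah7ze7sqDV7zMzMzLzN7cu83tqM3u7u3d3dypiGRYqqlzSt3MmGe8u7u6maqqvMqrzdzLzuuIrMu6mHZlVGmsyYUVrc10a93Lu7upmbu6uqvMzNzMlnibzLl3dmZ4mqypmIqHuEbe7u7d3Lqph3iby6q83cqZqqu6qYeJmru7upmbuVMiTdzd3d3uy7u7uru6qqvLqau7u7qqzu7tqqq7qs2mVEa1arze7u7tzMvN2omJq7upq8zMze7u7+67u73e7d25q+xSas3d3u7cmHmYqqqburq97u7u3e7t3d3dus7u7u7u3ttDirzN3duVNHmru6qrur3u7u7e7u7u3d20S+7u7M7d3ddIqpq7qphleYmqqZu7qau67u7adp3u7dpCi8iKre7d3WJXiZiaqYh4h4qpq8y4UyjKhkM0NZ3t3KMAMDaJ7Jvd1jNXiJqqmHeJq6u8zcyXakE0WIh0Ja3c21AAAGnsmMzu61R5qrupmbu7u8zM3Mu3RXiru6hTM53dzLzIV9q2zt7d6oq7u7q7u7u8zLvMzuqaq7zcy5YzSt3bvO6UysjM7dzNuKuruqu7u7u8zd3u7tu7zd7cuXVWzuu97u7LyrzNy6zbmru7u7u7u7vN7t7u7t3dzuzKdUWO6p3t/crK3cqJmb26u8zMy7u7u7zd7t7u3t3e7bunVGzarO7rzNvNlneJrMqrzdzMzLu5rKaM7t3d3d7uy6h0isy87piZq6uHh4i7zKrN3MzMzLmnABAnvd3d7JjKqIaayt3cu5mYWZipmru8y7zMzMzMzNpjAAAAAAABFIm5h6vc7d2qd4hYm93N7czNy8u7u7vN7u2DMxAAERJXnMl4ie7dyGlqqHqamc3u3N3cu7zMzM3e7uxkVGZ2Z5ze2ViKzu2miZd4m6q6iN7c3t27vMzLzN3e3u3bu6mazMy1SM3O61eph4q8ve7IvcrO7tu7zMvLzN3d7t3d3MzbqENZmKuneKq6urzO7srNub7u7Kq7y9zLzM3Nzd3d3u7IZqzLdUR5q7u6vM3uusy5re7tyru83cqrzM3d3t7u3Jm93rZDSbu8y7qaqb26zMus3Myr3u7My6mrzc3d7tuZzu7tmHVXq83My3m7qqrN3bzLhX3u7u3LupvMve3dqZzt3czd3KmrzO3Mlb7bmq3uzLhX3u7u7bqqrNvN7tupvbmZe97ty7zM7d3GSc2qvM3Khnzv7t26dpu8zNze27nMu6mZvdzLzMzN3e2URoibq7uGne7d2ndXvM3d7suIibzMu7qbzMvNzG3u7u7ulWmr3aity6u5ZYzc3cus2pmbu8zMu83d3MzMd9/u7tqoI5u7louXaJhXvd3bmZq8y6zKzLzLqsvMzMynfO7u7cthWpunepd3RHm8zLmau5rLzdqrzM3Ly83MzMpjV5vdzbYmi4eJmGQlqqqpis3LiHnLzavMzNzN3t3c3Lh2Zmrb21N6ibuqh3m7qpmLqqmYi6mt27zM3d3cvN3tzMzLl3y8xBSKu4mYqru6qqmXVnit3c3d3d7KmHRFes3u3cy6hrvMQ3IFrduqqqqqqYeJq8qt7c3uyXNESLqHvd7u3Mu5nL3Ldni9y7qqu7vMzN3dzN3K3sQgFpmbzLve7uu7y7y6q6zMllzsu6qqvdzN7u7u2Ve8l3iai8y7zO7rmrvN25vLzLu5Ru7cuqqsze7u7tuYhlaaysy97cvL6mVpvN7t2+7ty5pire3My6q93dzdupqoU3y8u6ve7ctXq6q97u7u24MBe2Ar3e3e3Kqqmbzdy7qYaczLqXrNzJrMy8zcve2oiqrLkQBr3d7u66mqqb3czLupq8uqqKrMvM3My7h3rMvO7XRlAAAza83u3LqHi83d3Mu7vLq6qrzMzdyprOyb3e7XI3dUVkEABJzNuYiZve3czMu7uqq93czdy4vMzcu97qVom7domEACSLu6mqmZq8zMzMu7vM3czezam9zN3e7bq7vN3LqaqoVFeKq8y7qqu8zMzMzMvMze7ceqze3u7u7u3d7t3d3d3Jd4iczMzMvMzMzMzMzMze7by7rM3d3dy8ur3d3t3d3d3dy8vMzMzMzMzMzMzMvN7LzIi7hWeJmru7kWrN7d3u7u7d3KvMzMzMzMzMzMy83KdVR4reypq7zM2kAja8zM3cqau8uru8vMy7u8zN3cvM25eLy6ve7t3c22dlaczMu7u7vd3bqZqqqqu8zM3dy7"/>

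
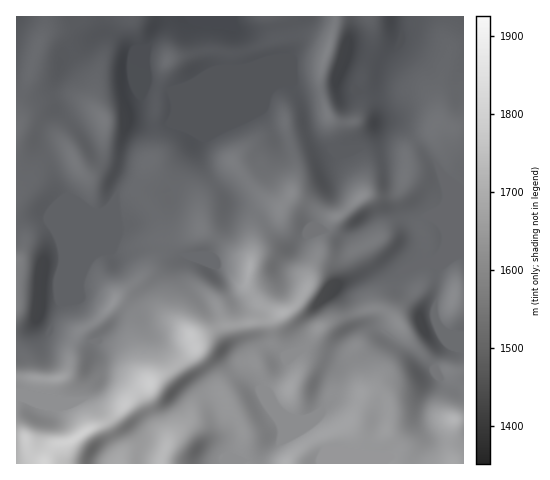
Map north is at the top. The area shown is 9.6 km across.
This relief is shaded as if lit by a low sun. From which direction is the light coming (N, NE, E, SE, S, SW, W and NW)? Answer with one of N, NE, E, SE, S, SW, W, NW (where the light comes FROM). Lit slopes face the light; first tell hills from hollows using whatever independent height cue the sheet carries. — W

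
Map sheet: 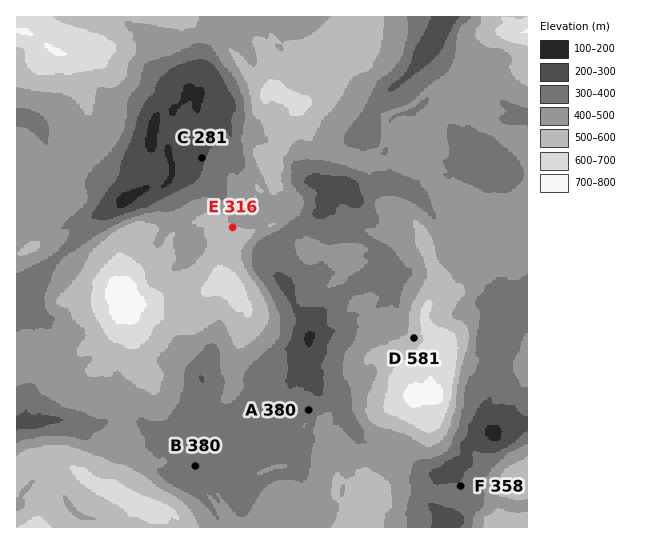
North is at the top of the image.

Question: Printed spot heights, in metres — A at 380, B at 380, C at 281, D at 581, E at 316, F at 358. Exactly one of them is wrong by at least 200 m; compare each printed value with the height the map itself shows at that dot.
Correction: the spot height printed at E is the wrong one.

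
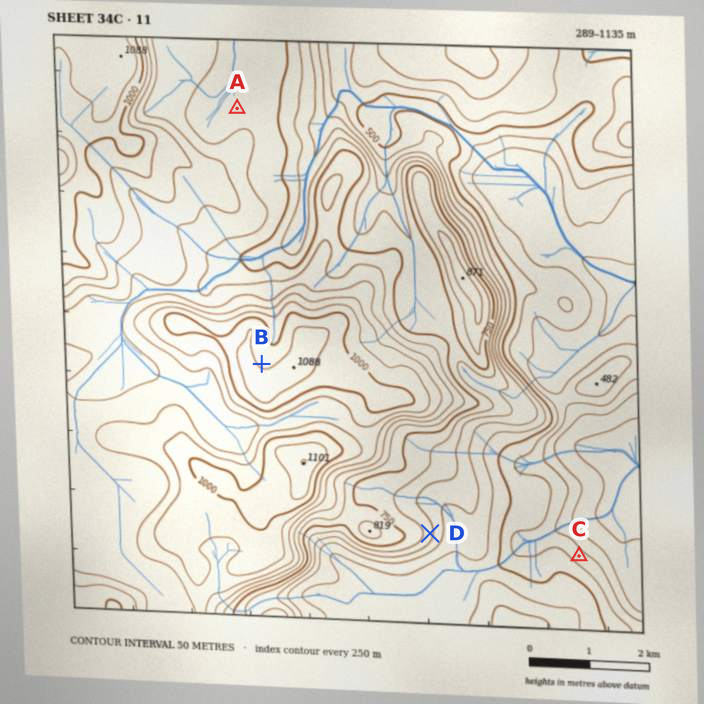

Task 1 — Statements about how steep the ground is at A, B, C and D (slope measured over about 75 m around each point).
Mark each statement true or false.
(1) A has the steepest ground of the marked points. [false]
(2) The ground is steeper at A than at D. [false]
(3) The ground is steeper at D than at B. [true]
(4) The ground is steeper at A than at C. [false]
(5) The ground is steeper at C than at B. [true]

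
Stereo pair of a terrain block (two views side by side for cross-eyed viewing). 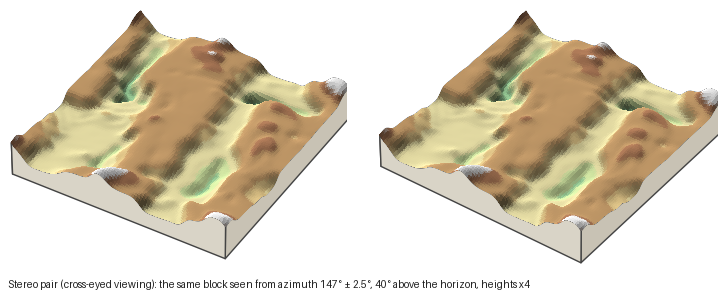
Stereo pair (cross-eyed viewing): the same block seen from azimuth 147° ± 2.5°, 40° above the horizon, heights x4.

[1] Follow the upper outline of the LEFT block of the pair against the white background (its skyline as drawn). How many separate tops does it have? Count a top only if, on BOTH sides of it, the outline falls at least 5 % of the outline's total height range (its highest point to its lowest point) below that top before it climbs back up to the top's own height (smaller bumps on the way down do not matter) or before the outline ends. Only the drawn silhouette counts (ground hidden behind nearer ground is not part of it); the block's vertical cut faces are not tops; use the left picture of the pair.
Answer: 2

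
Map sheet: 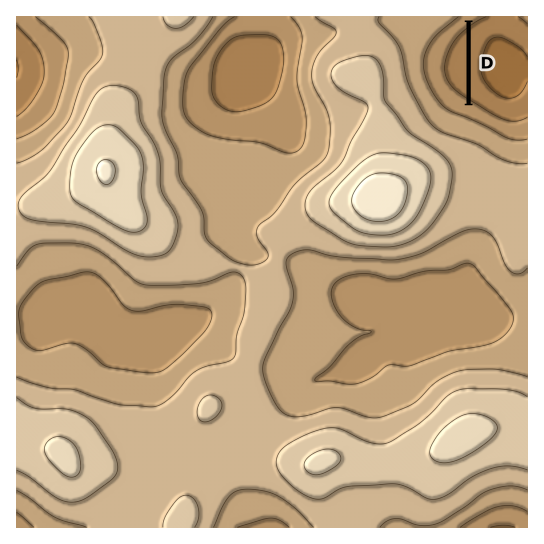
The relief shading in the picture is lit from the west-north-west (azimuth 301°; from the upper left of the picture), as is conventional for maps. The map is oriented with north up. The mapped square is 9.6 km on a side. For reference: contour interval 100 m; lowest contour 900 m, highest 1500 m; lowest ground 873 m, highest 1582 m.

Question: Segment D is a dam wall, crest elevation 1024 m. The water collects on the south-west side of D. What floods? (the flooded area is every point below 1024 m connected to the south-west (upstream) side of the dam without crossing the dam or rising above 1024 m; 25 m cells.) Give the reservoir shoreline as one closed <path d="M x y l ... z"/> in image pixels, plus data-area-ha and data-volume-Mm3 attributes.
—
<path d="M466 24l-18 18-8 17 0 16 4 10 9 10 13 8 0-79z" data-area-ha="52" data-volume-Mm3="22.98"/>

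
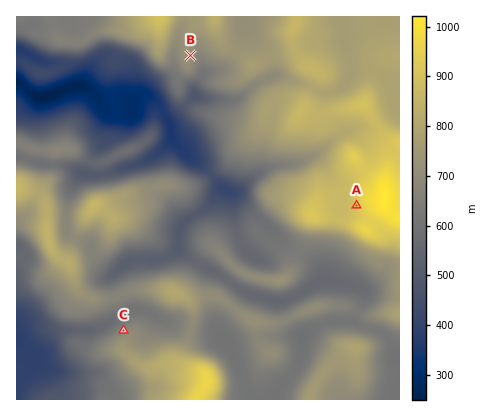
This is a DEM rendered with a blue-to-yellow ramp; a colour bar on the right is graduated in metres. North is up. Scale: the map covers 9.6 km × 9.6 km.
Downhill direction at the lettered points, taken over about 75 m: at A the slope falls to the W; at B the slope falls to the E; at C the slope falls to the NW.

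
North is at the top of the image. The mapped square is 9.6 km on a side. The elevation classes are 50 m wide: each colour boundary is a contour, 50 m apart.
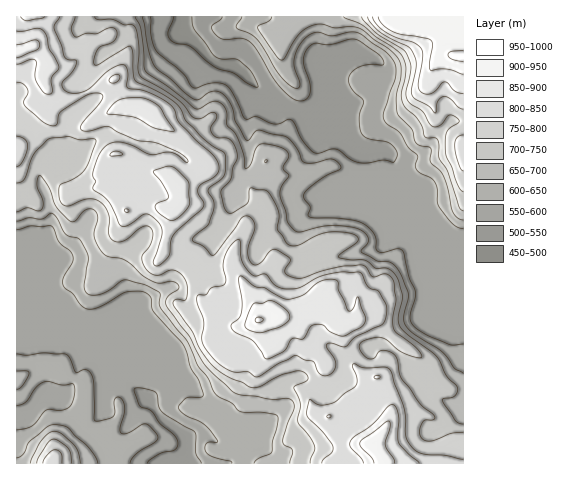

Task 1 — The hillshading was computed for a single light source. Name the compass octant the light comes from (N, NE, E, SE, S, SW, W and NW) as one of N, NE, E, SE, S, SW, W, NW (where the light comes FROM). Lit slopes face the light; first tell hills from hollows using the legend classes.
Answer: W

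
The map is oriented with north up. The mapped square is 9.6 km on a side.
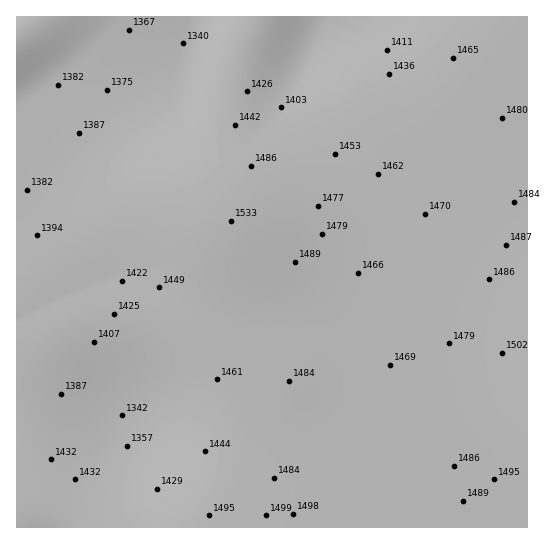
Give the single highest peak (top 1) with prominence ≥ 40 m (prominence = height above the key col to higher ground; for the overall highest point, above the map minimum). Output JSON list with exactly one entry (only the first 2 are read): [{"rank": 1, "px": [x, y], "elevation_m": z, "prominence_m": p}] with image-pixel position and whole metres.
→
[{"rank": 1, "px": [231, 221], "elevation_m": 1533, "prominence_m": 59}]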